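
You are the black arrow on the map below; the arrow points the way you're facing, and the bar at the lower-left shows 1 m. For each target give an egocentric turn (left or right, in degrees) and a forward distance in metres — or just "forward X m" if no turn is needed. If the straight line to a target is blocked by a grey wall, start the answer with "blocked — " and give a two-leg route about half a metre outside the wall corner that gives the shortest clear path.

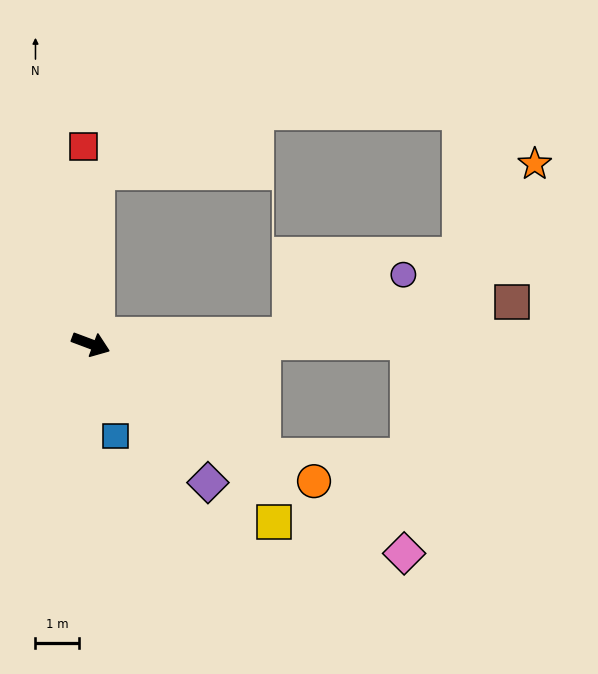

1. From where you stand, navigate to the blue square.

turn right 54°, forward 2.2 m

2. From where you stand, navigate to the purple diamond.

turn right 29°, forward 4.2 m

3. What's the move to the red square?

turn left 113°, forward 4.5 m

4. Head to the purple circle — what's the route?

blocked — turn left 23°, forward 4.6 m, then turn left 26°, forward 2.9 m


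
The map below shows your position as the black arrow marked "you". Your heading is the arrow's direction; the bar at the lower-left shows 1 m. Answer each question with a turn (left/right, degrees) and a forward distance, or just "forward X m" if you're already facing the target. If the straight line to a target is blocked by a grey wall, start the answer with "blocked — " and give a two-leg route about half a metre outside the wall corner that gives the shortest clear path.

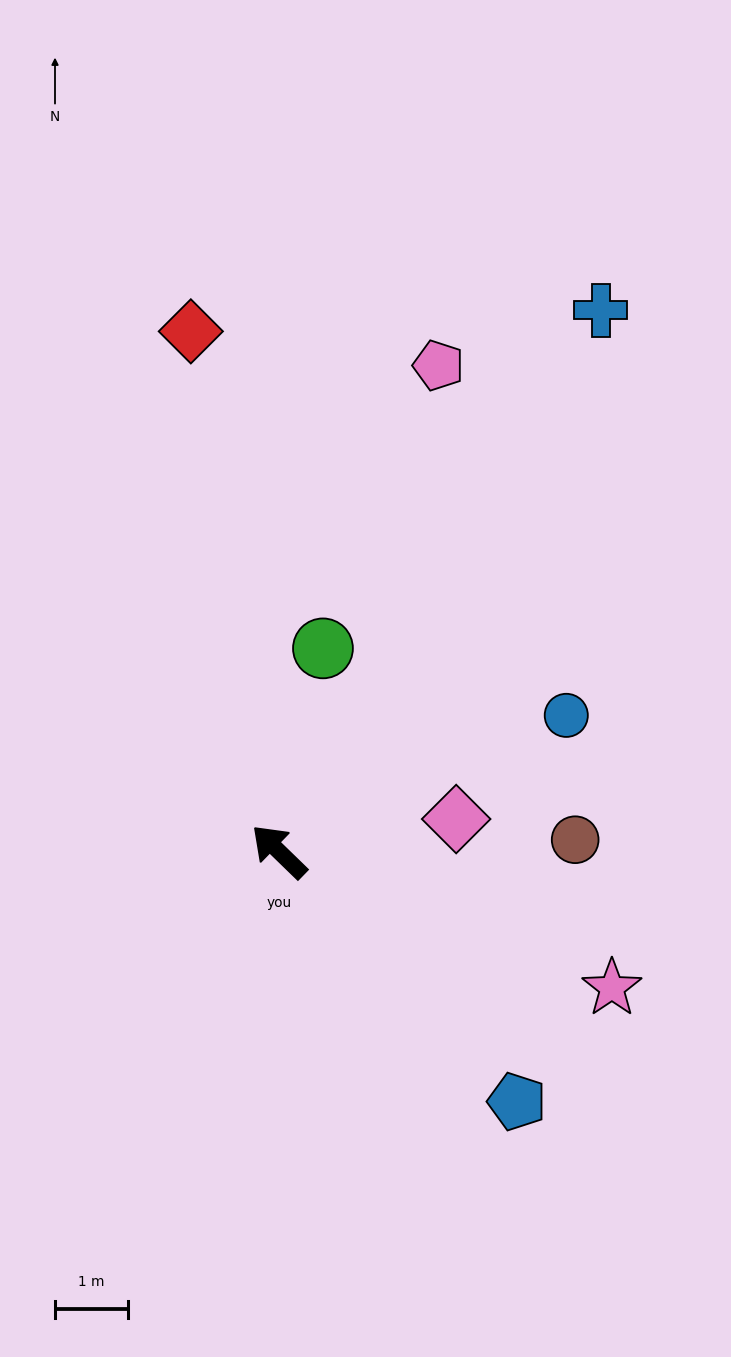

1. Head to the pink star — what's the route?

turn right 158°, forward 4.9 m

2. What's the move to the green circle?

turn right 58°, forward 2.8 m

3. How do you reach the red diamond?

turn right 36°, forward 7.2 m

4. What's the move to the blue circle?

turn right 110°, forward 4.3 m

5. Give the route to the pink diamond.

turn right 125°, forward 2.5 m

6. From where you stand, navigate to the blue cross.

turn right 77°, forward 8.6 m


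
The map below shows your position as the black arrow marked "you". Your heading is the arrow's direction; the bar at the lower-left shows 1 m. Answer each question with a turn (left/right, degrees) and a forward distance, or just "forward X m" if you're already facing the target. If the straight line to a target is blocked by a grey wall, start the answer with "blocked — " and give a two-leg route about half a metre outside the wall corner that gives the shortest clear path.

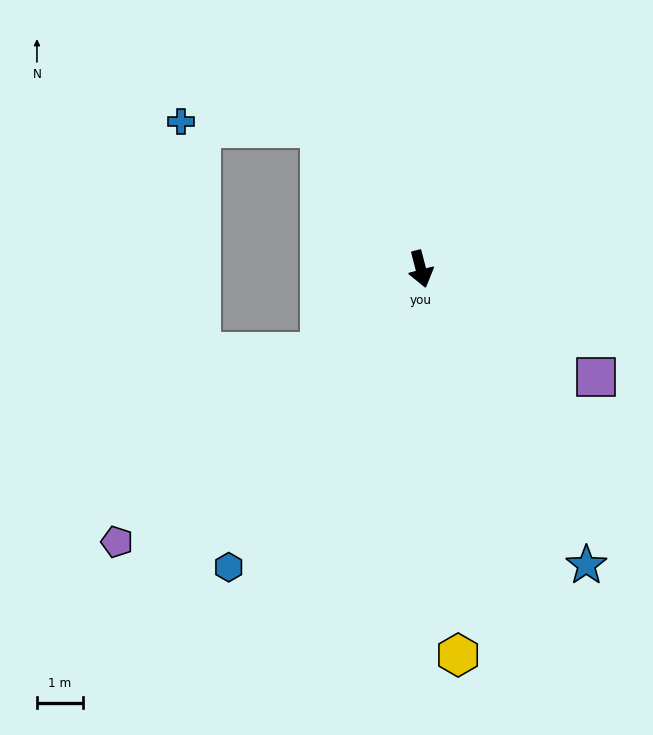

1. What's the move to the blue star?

turn left 15°, forward 7.4 m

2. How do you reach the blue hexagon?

turn right 47°, forward 7.8 m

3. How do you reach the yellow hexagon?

turn right 9°, forward 8.5 m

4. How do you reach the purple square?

turn left 44°, forward 4.5 m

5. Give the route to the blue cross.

blocked — turn right 159°, forward 3.8 m, then turn left 52°, forward 3.0 m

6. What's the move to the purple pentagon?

turn right 63°, forward 9.0 m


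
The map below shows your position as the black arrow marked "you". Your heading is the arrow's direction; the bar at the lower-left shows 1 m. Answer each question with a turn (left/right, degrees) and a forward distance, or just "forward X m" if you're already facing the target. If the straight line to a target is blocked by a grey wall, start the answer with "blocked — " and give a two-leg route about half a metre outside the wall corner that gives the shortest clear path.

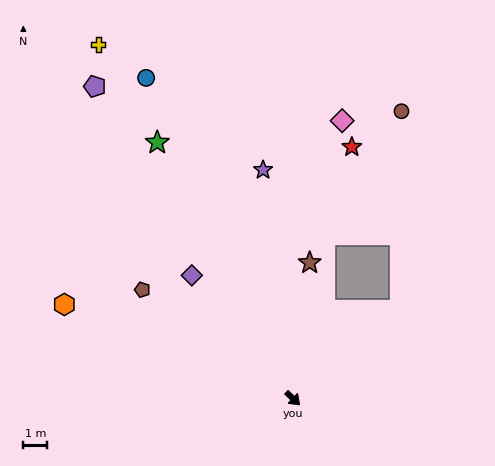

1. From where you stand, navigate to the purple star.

turn left 141°, forward 9.6 m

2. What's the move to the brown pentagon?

turn right 172°, forward 7.7 m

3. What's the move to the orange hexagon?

turn right 159°, forward 10.3 m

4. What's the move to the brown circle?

blocked — turn left 83°, forward 5.8 m, then turn left 50°, forward 8.3 m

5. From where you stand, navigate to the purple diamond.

turn left 173°, forward 6.6 m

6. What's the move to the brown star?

turn left 127°, forward 5.7 m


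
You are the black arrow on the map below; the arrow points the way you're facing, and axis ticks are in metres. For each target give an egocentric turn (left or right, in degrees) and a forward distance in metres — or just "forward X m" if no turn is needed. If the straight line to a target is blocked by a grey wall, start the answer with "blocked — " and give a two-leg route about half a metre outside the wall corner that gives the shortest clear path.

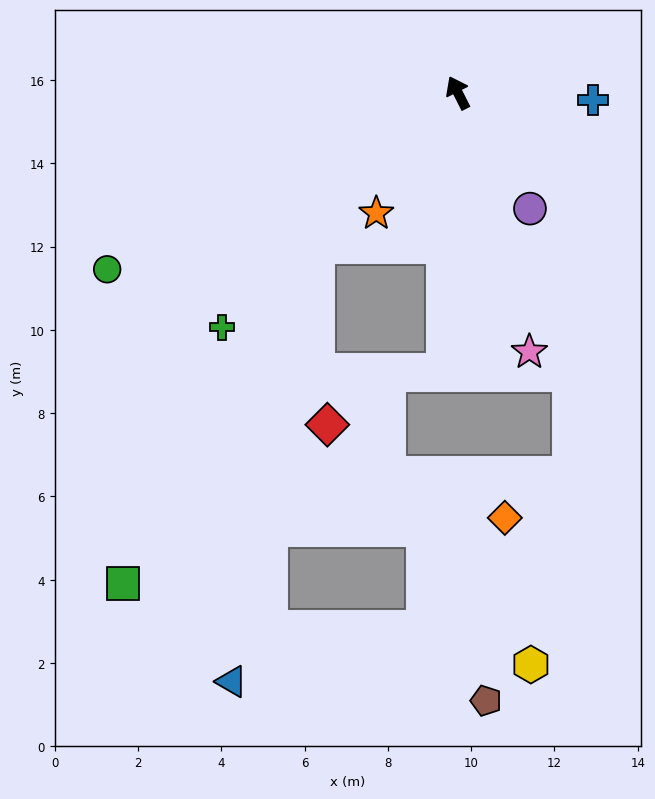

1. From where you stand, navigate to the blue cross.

turn right 120°, forward 3.2 m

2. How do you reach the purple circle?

turn right 175°, forward 3.3 m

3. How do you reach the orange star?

turn left 119°, forward 3.5 m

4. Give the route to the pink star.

turn left 169°, forward 6.5 m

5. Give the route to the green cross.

turn left 108°, forward 8.0 m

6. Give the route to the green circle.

turn left 90°, forward 9.4 m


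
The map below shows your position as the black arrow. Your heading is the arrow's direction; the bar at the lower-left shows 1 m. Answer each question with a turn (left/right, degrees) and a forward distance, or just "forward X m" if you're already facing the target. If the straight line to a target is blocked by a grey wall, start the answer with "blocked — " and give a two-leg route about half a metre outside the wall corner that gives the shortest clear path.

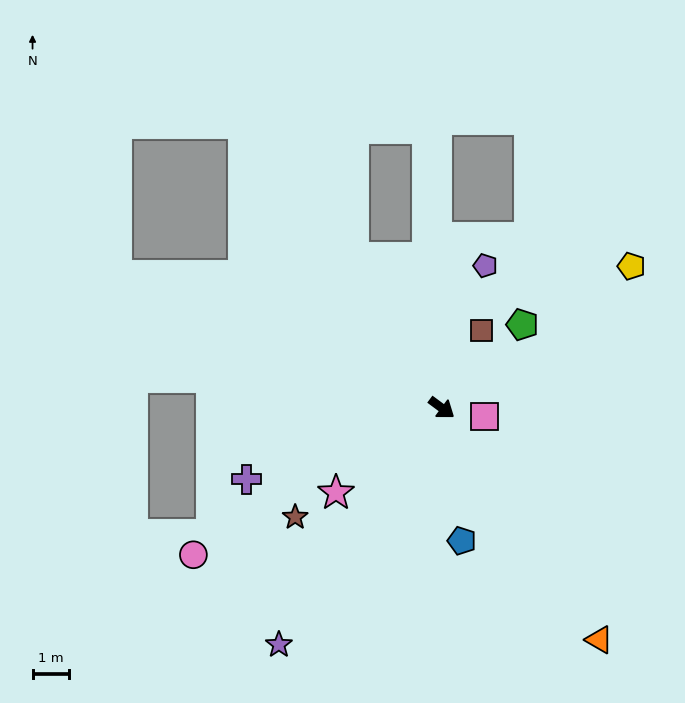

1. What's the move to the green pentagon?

turn left 82°, forward 3.2 m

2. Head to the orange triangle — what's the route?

turn right 19°, forward 7.7 m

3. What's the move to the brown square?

turn left 99°, forward 2.4 m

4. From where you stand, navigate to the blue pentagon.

turn right 45°, forward 3.7 m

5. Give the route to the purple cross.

turn right 123°, forward 5.7 m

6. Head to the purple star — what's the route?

turn right 88°, forward 7.9 m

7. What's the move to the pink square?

turn left 25°, forward 1.2 m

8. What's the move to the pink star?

turn right 105°, forward 3.7 m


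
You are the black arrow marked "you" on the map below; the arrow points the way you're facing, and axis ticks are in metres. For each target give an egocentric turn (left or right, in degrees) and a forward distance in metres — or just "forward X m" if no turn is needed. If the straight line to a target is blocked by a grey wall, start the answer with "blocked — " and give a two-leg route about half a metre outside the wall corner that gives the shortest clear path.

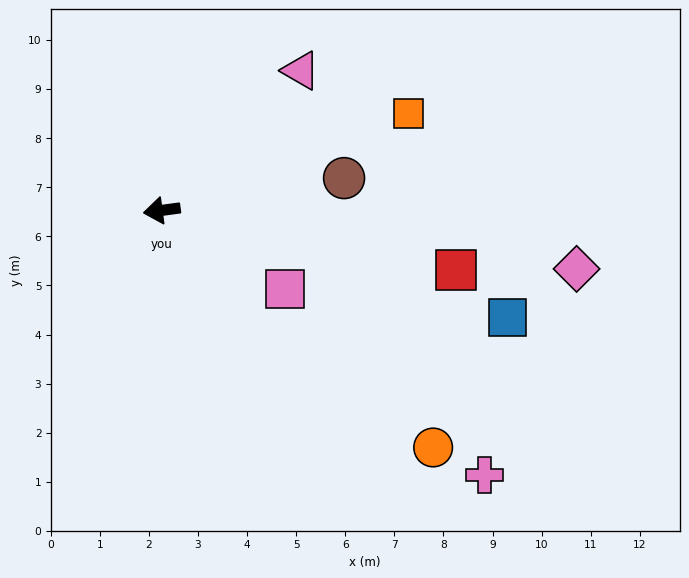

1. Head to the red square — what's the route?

turn left 161°, forward 6.1 m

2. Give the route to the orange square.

turn right 166°, forward 5.4 m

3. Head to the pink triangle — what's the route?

turn right 143°, forward 4.0 m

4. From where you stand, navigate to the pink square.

turn left 140°, forward 3.0 m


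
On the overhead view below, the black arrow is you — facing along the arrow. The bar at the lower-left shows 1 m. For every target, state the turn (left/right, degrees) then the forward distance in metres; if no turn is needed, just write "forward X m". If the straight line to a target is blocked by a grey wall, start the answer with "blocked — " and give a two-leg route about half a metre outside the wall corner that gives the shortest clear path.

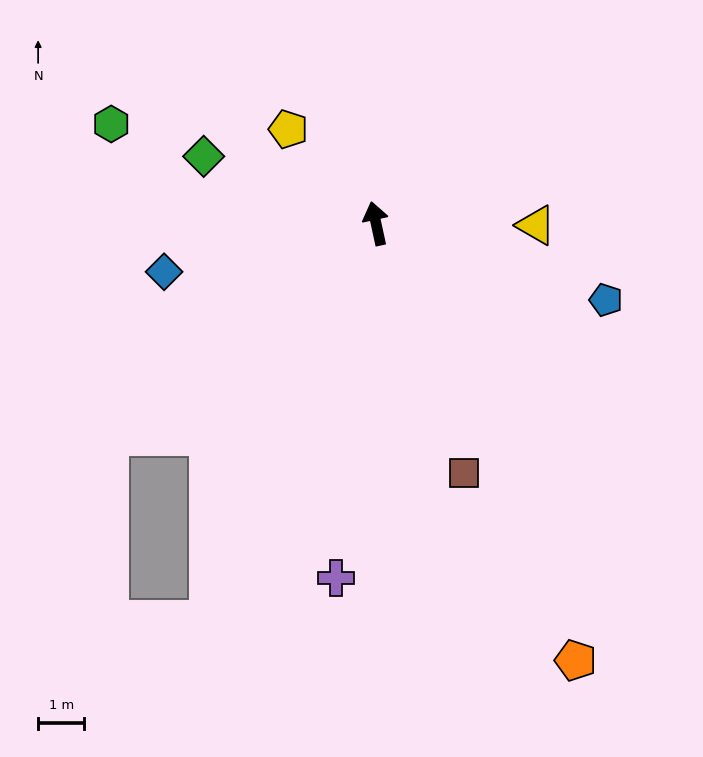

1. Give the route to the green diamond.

turn left 56°, forward 4.0 m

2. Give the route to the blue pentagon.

turn right 121°, forward 5.2 m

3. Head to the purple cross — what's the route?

turn left 161°, forward 7.7 m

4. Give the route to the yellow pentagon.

turn left 31°, forward 2.8 m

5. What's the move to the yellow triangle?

turn right 103°, forward 3.5 m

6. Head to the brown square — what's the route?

turn right 173°, forward 5.7 m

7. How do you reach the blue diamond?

turn left 91°, forward 4.7 m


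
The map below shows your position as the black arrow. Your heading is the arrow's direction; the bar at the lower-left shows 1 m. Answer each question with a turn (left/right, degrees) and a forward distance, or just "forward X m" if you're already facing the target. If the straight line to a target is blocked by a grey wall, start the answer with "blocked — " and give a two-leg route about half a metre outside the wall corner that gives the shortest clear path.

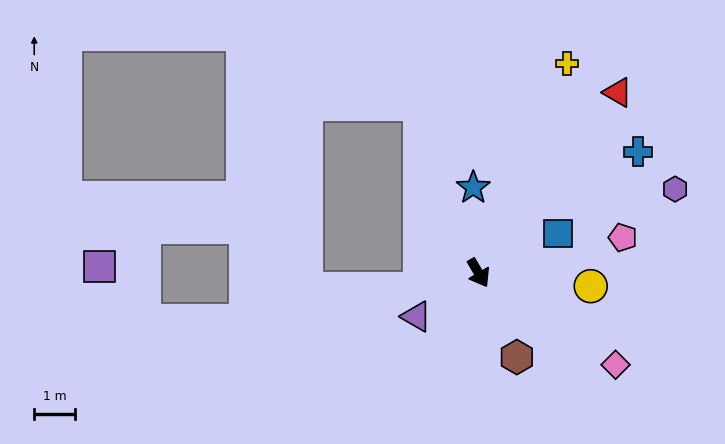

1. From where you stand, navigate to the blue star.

turn left 153°, forward 2.1 m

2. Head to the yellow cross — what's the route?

turn left 127°, forward 5.6 m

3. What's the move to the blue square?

turn left 86°, forward 2.2 m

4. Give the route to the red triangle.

turn left 112°, forward 5.6 m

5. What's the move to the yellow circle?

turn left 53°, forward 2.8 m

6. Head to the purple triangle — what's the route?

turn right 86°, forward 1.9 m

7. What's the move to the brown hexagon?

turn right 6°, forward 2.3 m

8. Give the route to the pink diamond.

turn left 26°, forward 4.1 m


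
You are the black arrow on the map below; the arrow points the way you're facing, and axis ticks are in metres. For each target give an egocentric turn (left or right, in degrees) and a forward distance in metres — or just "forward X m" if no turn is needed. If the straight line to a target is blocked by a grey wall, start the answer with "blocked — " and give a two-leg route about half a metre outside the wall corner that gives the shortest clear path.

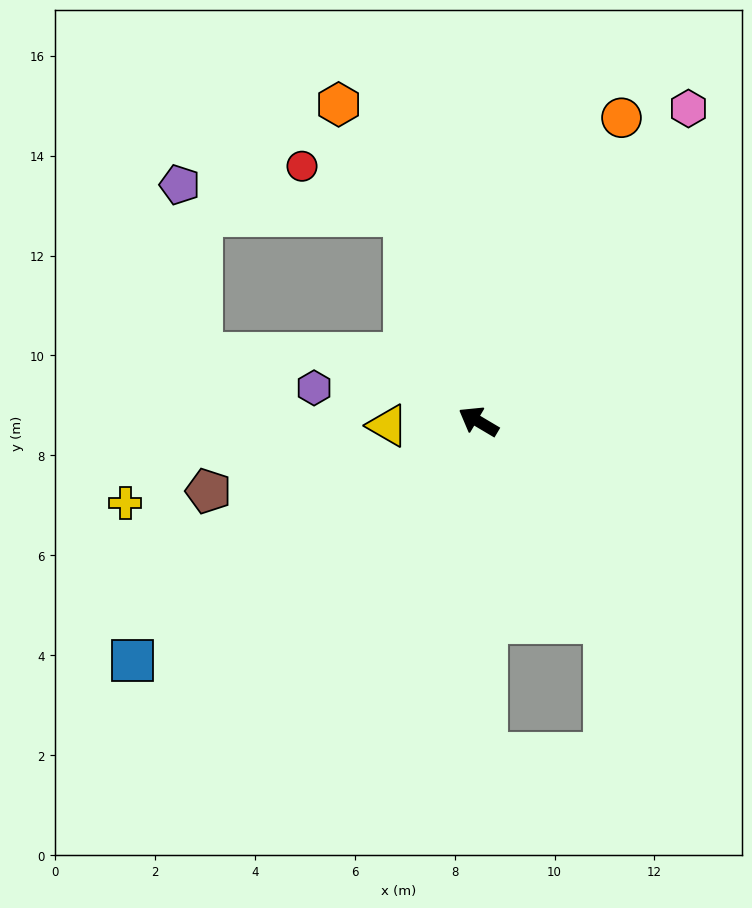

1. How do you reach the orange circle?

turn right 85°, forward 6.7 m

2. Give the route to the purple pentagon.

blocked — turn right 40°, forward 4.4 m, then turn left 63°, forward 4.5 m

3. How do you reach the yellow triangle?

turn left 33°, forward 1.8 m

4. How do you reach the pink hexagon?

turn right 93°, forward 7.5 m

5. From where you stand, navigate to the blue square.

turn left 65°, forward 8.4 m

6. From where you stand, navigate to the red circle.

blocked — turn right 40°, forward 4.4 m, then turn left 45°, forward 2.3 m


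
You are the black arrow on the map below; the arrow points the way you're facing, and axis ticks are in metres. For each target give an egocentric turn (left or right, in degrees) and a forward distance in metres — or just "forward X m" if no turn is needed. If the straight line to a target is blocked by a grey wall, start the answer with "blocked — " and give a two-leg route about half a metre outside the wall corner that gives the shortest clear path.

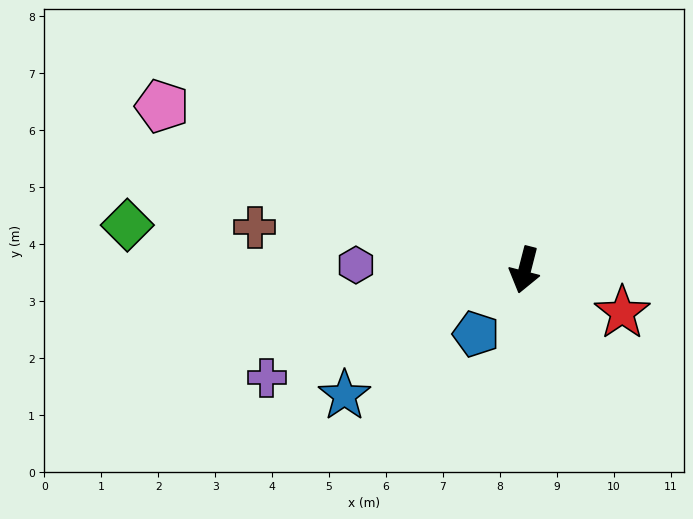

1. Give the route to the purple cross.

turn right 53°, forward 4.9 m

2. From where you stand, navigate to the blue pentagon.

turn right 23°, forward 1.4 m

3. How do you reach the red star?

turn left 81°, forward 1.9 m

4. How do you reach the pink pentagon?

turn right 100°, forward 7.0 m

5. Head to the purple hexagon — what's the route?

turn right 77°, forward 3.0 m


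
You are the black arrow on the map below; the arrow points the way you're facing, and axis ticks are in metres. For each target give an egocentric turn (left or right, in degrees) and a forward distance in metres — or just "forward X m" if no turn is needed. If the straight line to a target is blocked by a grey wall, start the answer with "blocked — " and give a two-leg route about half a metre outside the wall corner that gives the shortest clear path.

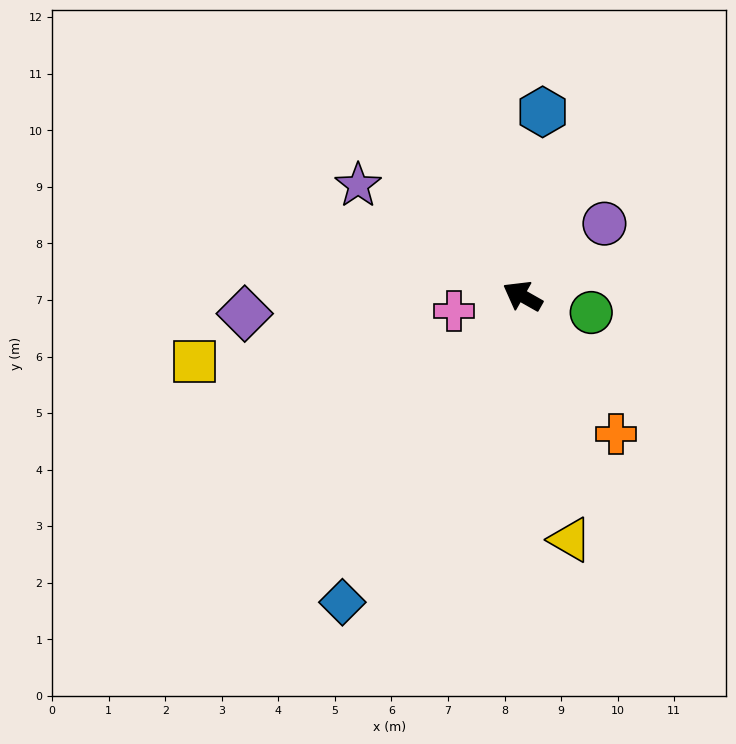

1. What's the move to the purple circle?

turn right 109°, forward 1.9 m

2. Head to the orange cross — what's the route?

turn left 154°, forward 2.9 m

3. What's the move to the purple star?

turn right 4°, forward 3.5 m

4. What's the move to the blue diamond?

turn left 89°, forward 6.3 m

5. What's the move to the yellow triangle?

turn left 131°, forward 4.4 m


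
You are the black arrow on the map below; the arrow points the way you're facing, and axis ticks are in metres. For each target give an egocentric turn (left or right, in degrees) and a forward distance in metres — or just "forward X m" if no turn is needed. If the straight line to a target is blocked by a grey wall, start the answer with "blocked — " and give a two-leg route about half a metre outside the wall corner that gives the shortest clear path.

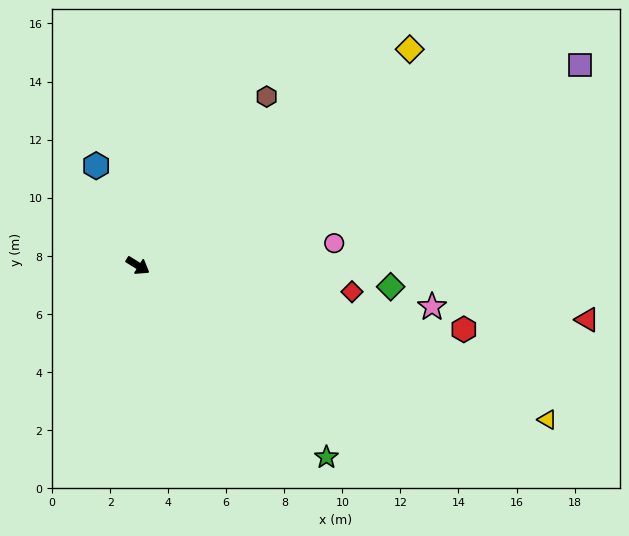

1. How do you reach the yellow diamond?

turn left 70°, forward 12.0 m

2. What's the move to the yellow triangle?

turn left 11°, forward 15.1 m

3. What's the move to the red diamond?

turn left 25°, forward 7.4 m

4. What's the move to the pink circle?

turn left 38°, forward 6.8 m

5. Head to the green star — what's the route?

turn right 14°, forward 9.3 m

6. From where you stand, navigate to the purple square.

turn left 56°, forward 16.7 m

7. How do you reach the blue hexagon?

turn left 144°, forward 3.7 m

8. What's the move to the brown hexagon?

turn left 84°, forward 7.3 m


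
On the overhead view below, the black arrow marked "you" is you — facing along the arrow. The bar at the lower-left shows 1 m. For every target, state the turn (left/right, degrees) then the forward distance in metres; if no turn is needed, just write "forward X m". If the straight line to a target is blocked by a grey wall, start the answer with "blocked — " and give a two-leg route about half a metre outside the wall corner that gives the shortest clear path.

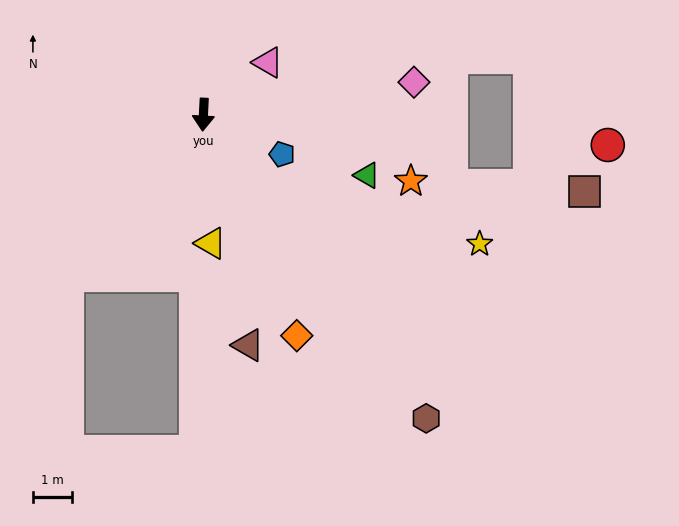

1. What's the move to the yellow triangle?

turn left 6°, forward 3.3 m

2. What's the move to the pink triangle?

turn left 132°, forward 2.1 m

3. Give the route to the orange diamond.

turn left 26°, forward 6.1 m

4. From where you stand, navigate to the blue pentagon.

turn left 66°, forward 2.2 m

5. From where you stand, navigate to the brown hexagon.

turn left 39°, forward 9.6 m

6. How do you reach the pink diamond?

turn left 102°, forward 5.4 m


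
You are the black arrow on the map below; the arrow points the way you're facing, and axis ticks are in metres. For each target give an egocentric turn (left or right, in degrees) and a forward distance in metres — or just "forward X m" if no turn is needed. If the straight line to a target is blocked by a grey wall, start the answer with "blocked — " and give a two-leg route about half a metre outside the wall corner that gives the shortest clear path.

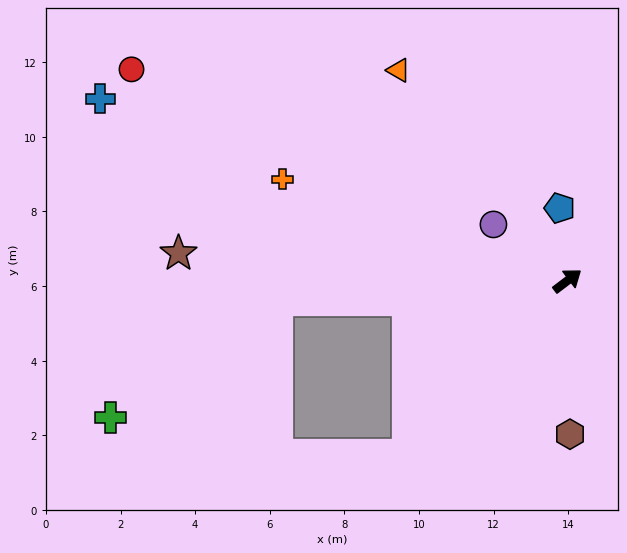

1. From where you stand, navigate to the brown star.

turn left 139°, forward 10.4 m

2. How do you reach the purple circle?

turn left 106°, forward 2.5 m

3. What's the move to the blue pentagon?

turn left 59°, forward 2.0 m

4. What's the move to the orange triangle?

turn left 92°, forward 7.2 m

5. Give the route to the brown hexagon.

turn right 126°, forward 4.1 m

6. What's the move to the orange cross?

turn left 123°, forward 8.1 m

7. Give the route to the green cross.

blocked — turn left 147°, forward 7.8 m, then turn left 31°, forward 5.5 m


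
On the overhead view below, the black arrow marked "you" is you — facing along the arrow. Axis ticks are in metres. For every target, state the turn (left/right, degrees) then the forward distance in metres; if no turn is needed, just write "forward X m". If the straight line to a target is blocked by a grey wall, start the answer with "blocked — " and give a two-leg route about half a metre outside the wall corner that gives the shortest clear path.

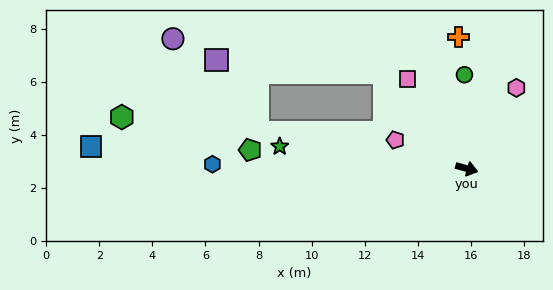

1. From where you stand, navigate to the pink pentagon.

turn left 174°, forward 2.9 m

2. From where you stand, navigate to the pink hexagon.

turn left 74°, forward 3.6 m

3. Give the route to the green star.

turn right 171°, forward 7.1 m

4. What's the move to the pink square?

turn left 139°, forward 4.1 m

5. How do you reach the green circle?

turn left 107°, forward 3.5 m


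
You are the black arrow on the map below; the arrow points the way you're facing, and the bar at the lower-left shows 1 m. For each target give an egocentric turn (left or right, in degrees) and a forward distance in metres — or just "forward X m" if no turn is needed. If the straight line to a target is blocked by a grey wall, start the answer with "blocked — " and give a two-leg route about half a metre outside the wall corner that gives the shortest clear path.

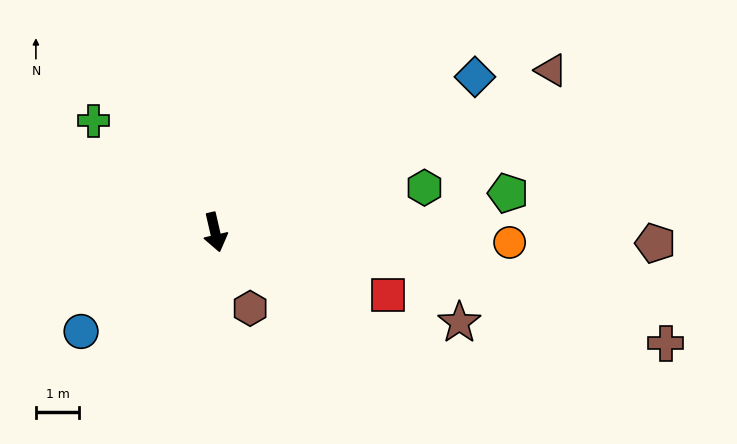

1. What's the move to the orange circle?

turn left 75°, forward 6.8 m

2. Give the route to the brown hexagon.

turn left 12°, forward 1.9 m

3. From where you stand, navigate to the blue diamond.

turn left 108°, forward 7.0 m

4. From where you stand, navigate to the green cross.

turn right 145°, forward 3.8 m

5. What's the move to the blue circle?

turn right 66°, forward 3.9 m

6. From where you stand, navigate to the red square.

turn left 57°, forward 4.3 m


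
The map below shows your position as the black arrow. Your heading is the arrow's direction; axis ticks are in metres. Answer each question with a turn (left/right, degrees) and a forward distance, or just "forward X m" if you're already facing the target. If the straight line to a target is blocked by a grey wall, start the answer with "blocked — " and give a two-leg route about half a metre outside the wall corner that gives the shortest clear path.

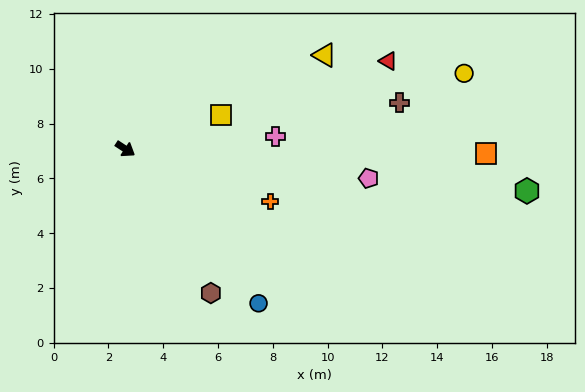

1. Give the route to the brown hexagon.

turn right 26°, forward 6.1 m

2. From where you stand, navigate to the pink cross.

turn left 38°, forward 5.5 m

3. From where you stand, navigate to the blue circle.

turn right 16°, forward 7.4 m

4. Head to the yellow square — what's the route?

turn left 53°, forward 3.7 m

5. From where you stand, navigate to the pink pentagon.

turn left 26°, forward 8.9 m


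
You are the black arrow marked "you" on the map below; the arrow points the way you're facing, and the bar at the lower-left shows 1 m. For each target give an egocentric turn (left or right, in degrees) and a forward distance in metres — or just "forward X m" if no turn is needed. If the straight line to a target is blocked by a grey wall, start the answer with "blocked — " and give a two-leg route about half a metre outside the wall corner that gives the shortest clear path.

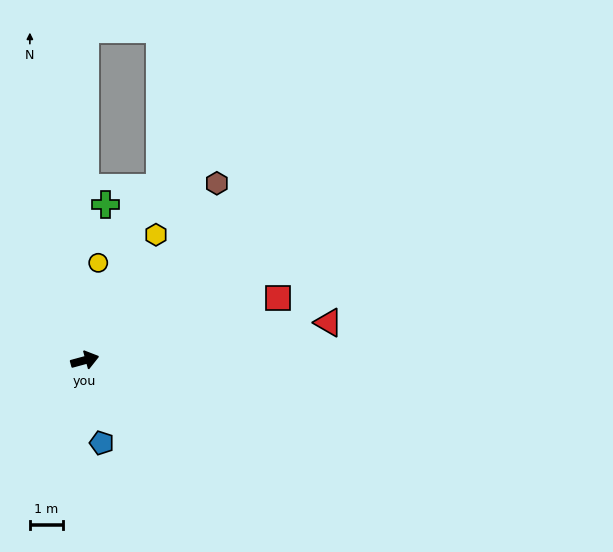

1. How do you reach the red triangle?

turn right 6°, forward 7.5 m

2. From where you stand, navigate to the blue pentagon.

turn right 94°, forward 2.6 m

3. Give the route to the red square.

turn left 3°, forward 6.2 m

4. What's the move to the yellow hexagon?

turn left 45°, forward 4.4 m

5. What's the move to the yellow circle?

turn left 67°, forward 3.0 m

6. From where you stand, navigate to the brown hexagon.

turn left 38°, forward 6.7 m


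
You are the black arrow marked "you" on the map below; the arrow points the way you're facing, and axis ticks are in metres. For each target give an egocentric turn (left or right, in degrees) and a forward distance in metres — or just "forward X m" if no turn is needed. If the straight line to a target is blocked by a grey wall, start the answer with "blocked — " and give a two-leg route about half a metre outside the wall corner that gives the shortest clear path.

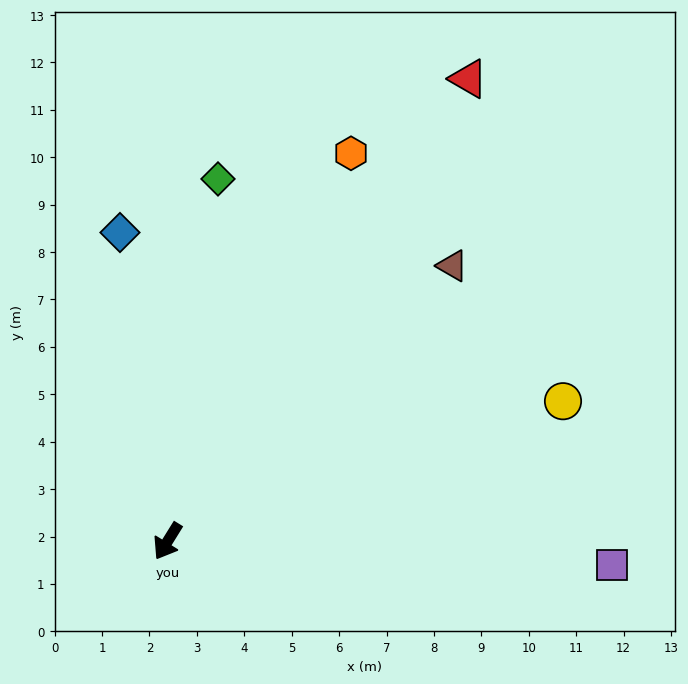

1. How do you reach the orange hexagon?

turn right 174°, forward 9.1 m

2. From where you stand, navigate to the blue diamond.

turn right 139°, forward 6.6 m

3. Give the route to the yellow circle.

turn left 141°, forward 8.8 m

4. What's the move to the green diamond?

turn right 156°, forward 7.7 m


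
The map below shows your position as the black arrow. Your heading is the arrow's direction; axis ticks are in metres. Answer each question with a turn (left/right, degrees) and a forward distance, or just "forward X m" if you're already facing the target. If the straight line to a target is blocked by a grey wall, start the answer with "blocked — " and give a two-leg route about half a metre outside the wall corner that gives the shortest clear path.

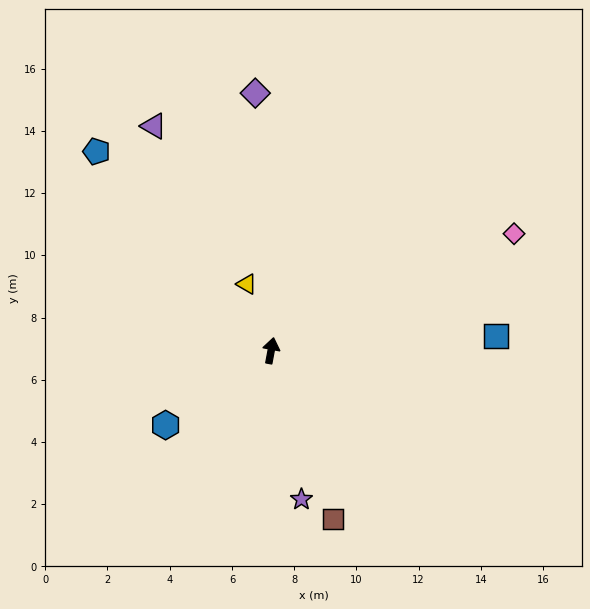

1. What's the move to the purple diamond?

turn left 14°, forward 8.3 m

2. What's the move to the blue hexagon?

turn left 136°, forward 4.2 m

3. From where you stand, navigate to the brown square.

turn right 149°, forward 5.8 m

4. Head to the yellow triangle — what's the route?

turn left 31°, forward 2.3 m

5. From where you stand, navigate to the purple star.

turn right 158°, forward 4.9 m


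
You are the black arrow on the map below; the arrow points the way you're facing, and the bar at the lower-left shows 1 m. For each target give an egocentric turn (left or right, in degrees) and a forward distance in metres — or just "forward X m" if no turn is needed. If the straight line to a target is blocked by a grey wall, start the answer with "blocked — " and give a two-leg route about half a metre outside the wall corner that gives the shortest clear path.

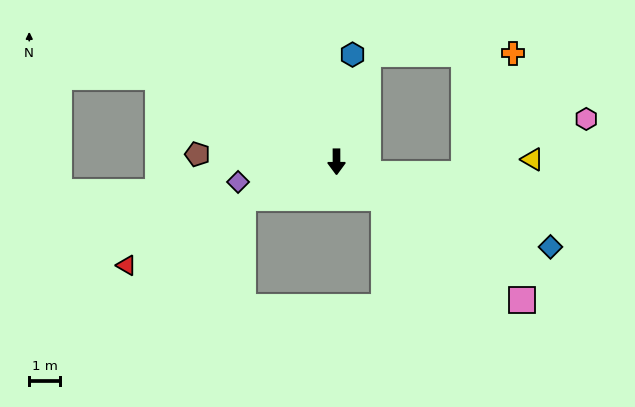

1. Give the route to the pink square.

turn left 53°, forward 7.5 m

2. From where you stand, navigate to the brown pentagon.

turn right 93°, forward 4.5 m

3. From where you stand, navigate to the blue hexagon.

turn left 171°, forward 3.5 m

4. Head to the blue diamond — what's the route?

turn left 68°, forward 7.5 m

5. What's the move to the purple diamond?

turn right 79°, forward 3.3 m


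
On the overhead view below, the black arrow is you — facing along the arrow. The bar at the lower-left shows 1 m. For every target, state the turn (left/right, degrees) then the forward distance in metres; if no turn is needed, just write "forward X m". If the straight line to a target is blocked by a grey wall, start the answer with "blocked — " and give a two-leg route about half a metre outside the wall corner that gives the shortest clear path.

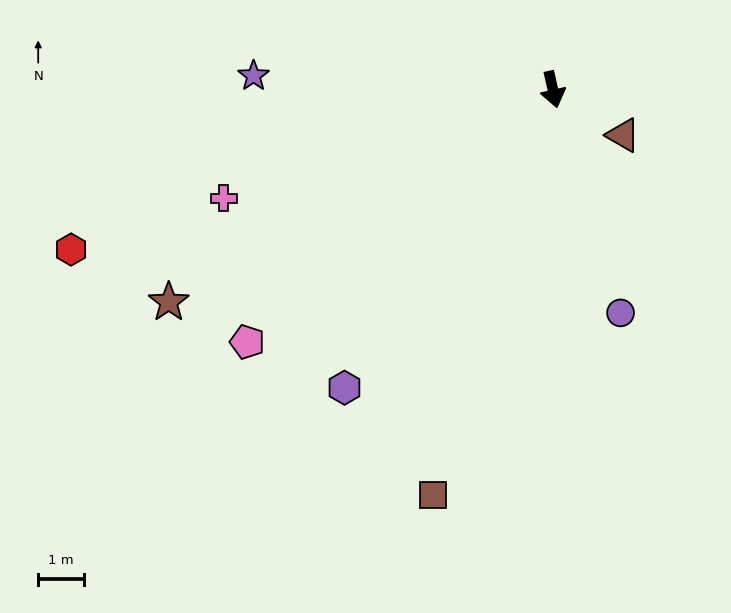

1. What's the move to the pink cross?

turn right 84°, forward 7.5 m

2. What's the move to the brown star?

turn right 74°, forward 9.6 m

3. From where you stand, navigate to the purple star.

turn right 105°, forward 6.5 m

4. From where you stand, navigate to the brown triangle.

turn left 44°, forward 1.8 m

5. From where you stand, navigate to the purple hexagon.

turn right 48°, forward 7.9 m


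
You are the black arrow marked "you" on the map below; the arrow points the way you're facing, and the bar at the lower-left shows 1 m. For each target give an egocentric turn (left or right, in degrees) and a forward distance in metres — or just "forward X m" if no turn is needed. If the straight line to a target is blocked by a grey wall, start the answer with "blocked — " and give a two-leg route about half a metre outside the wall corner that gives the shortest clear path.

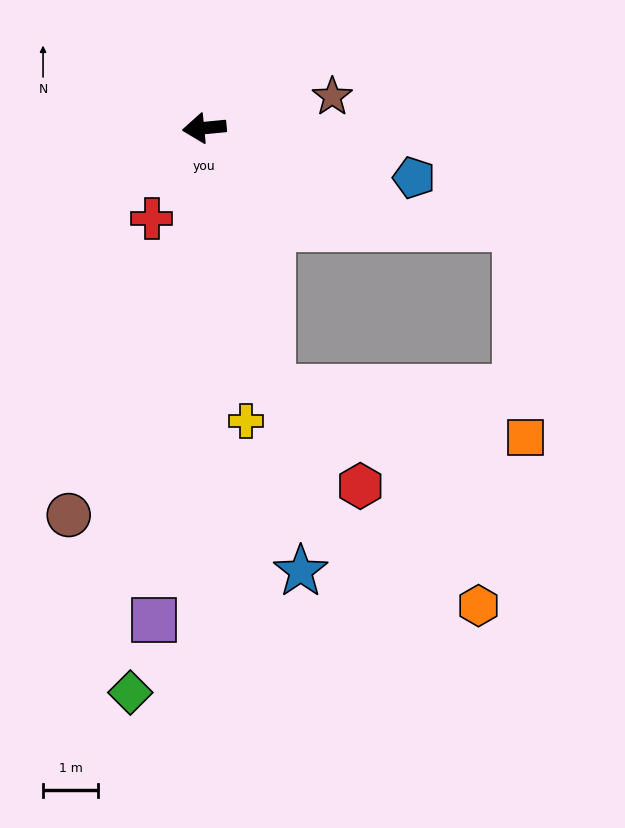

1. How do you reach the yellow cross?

turn left 93°, forward 5.4 m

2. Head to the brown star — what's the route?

turn right 172°, forward 2.4 m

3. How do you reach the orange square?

blocked — turn left 99°, forward 4.9 m, then turn left 64°, forward 4.7 m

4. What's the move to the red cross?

turn left 54°, forward 1.9 m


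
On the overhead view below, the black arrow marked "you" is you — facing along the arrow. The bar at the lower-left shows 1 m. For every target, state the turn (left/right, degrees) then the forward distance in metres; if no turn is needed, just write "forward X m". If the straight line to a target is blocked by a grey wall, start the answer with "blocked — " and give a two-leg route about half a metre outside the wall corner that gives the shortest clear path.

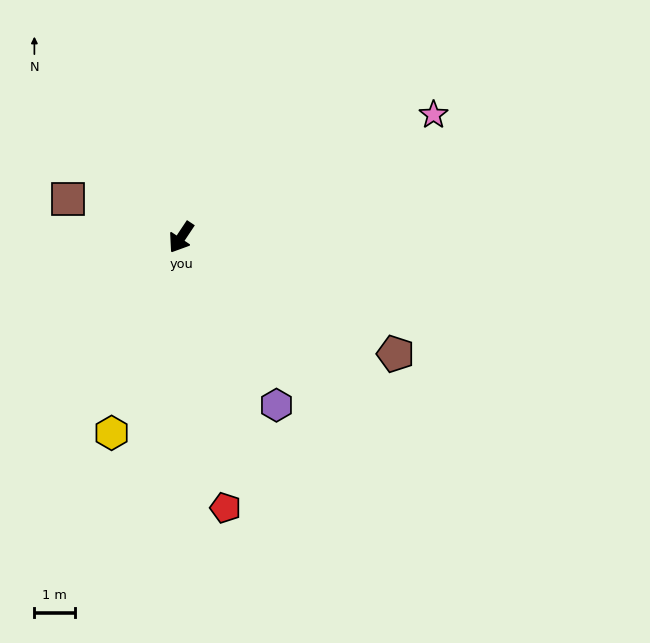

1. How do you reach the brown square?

turn right 75°, forward 3.0 m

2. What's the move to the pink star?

turn left 150°, forward 7.0 m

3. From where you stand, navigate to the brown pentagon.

turn left 95°, forward 6.1 m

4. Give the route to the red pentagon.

turn left 43°, forward 6.8 m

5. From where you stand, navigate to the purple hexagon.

turn left 63°, forward 4.8 m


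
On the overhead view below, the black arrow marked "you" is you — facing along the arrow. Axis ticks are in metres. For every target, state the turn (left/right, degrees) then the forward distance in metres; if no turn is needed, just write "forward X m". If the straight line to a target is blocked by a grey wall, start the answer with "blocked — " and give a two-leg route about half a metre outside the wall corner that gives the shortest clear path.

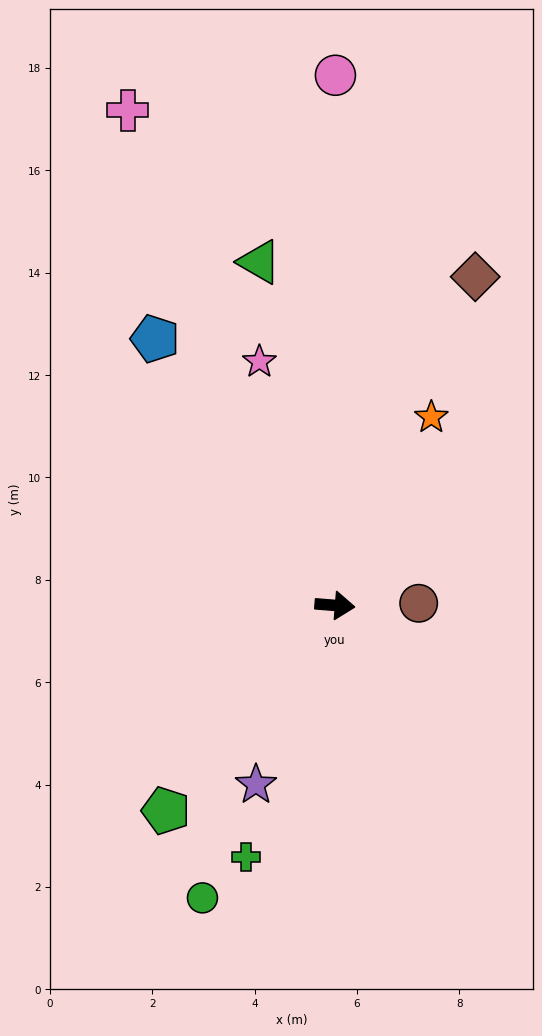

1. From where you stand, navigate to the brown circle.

turn left 6°, forward 1.6 m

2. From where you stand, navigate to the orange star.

turn left 67°, forward 4.1 m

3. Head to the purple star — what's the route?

turn right 109°, forward 3.8 m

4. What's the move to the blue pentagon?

turn left 129°, forward 6.3 m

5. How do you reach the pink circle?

turn left 95°, forward 10.4 m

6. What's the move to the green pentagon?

turn right 125°, forward 5.2 m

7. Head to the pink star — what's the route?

turn left 112°, forward 5.0 m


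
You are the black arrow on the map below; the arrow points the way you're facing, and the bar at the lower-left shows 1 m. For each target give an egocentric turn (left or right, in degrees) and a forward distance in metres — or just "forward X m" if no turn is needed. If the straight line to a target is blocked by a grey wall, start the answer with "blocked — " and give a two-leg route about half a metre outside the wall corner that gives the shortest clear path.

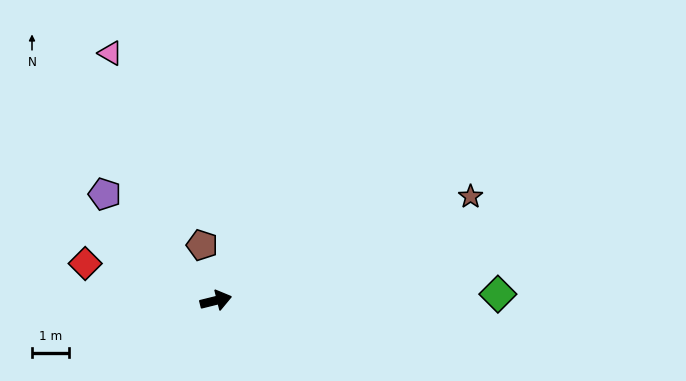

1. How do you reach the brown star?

turn left 8°, forward 7.4 m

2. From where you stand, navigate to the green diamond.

turn right 13°, forward 7.5 m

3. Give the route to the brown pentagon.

turn left 90°, forward 1.5 m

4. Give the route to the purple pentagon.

turn left 122°, forward 4.1 m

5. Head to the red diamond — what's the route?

turn left 150°, forward 3.6 m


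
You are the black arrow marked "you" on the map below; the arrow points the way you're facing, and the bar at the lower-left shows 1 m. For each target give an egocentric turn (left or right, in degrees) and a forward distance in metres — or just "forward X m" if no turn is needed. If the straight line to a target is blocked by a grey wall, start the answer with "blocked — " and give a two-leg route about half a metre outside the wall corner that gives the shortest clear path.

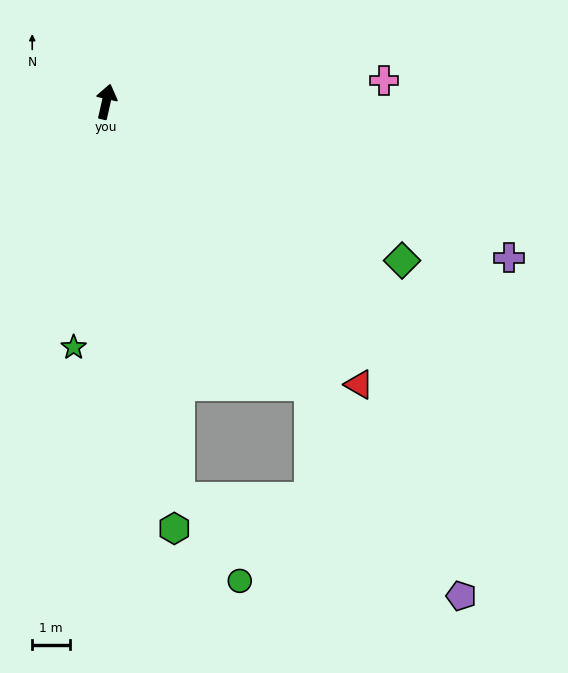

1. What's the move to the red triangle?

turn right 125°, forward 10.1 m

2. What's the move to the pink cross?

turn right 73°, forward 7.4 m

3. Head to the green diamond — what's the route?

turn right 105°, forward 9.0 m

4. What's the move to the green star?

turn right 175°, forward 6.6 m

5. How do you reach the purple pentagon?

turn right 132°, forward 16.3 m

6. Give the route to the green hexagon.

turn right 158°, forward 11.5 m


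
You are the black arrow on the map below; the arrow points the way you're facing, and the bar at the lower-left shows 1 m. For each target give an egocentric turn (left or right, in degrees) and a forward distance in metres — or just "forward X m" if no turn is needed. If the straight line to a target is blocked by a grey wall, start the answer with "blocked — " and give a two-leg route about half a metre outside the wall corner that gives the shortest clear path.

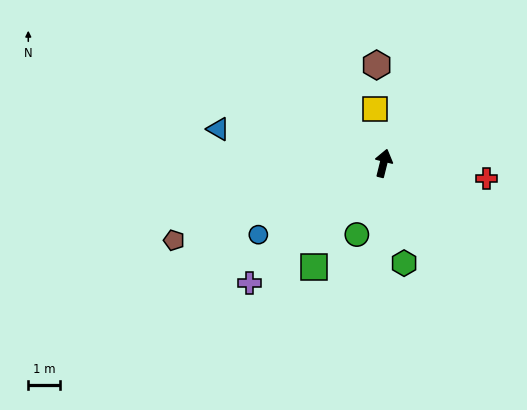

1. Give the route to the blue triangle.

turn left 92°, forward 5.3 m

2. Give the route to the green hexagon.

turn right 154°, forward 3.2 m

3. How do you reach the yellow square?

turn left 23°, forward 1.7 m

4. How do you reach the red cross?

turn right 85°, forward 3.3 m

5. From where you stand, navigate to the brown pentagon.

turn left 124°, forward 7.1 m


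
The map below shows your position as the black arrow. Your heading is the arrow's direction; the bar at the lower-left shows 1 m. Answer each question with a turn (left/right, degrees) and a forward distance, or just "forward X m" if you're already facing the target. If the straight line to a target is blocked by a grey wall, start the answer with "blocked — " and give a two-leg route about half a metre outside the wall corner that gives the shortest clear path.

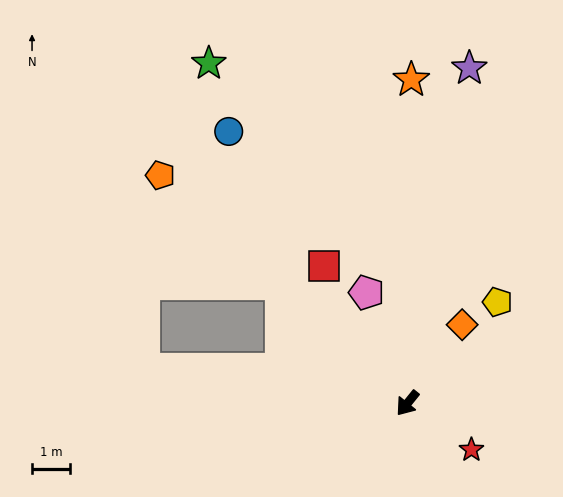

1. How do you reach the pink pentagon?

turn right 121°, forward 3.1 m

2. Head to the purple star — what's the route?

turn right 152°, forward 9.0 m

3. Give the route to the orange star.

turn right 142°, forward 8.5 m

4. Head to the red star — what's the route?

turn left 93°, forward 2.1 m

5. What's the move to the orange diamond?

turn right 176°, forward 2.5 m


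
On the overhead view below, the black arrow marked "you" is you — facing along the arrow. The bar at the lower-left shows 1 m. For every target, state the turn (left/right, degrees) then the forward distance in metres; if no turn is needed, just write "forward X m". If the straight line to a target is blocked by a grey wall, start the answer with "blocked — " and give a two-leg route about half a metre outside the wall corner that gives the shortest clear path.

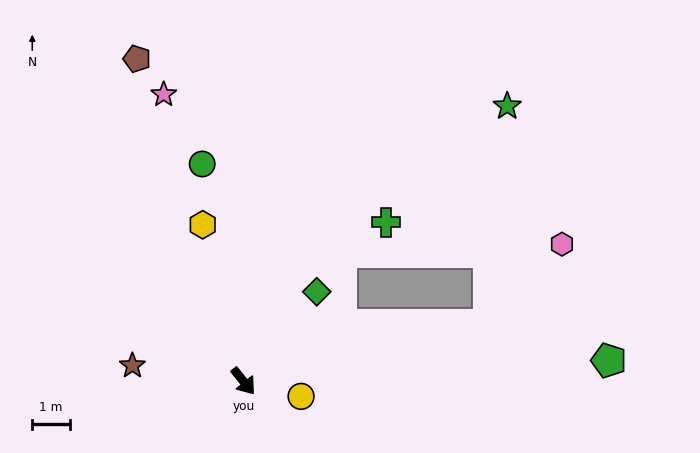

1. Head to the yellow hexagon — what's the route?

turn left 156°, forward 4.3 m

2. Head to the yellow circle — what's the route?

turn left 37°, forward 1.6 m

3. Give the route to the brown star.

turn right 137°, forward 3.0 m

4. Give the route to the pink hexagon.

blocked — turn left 64°, forward 6.7 m, then turn left 35°, forward 2.9 m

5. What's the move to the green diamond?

turn left 102°, forward 3.1 m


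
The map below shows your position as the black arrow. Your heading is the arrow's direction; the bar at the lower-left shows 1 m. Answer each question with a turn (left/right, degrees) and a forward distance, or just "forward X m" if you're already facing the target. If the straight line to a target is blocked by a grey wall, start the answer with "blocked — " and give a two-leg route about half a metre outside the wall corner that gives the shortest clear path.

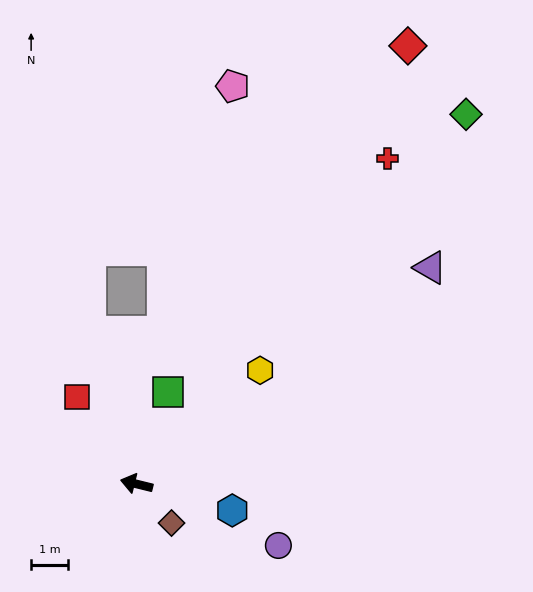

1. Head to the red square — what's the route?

turn right 42°, forward 2.9 m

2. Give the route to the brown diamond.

turn left 146°, forward 1.4 m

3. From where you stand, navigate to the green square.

turn right 95°, forward 2.6 m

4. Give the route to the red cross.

turn right 114°, forward 11.2 m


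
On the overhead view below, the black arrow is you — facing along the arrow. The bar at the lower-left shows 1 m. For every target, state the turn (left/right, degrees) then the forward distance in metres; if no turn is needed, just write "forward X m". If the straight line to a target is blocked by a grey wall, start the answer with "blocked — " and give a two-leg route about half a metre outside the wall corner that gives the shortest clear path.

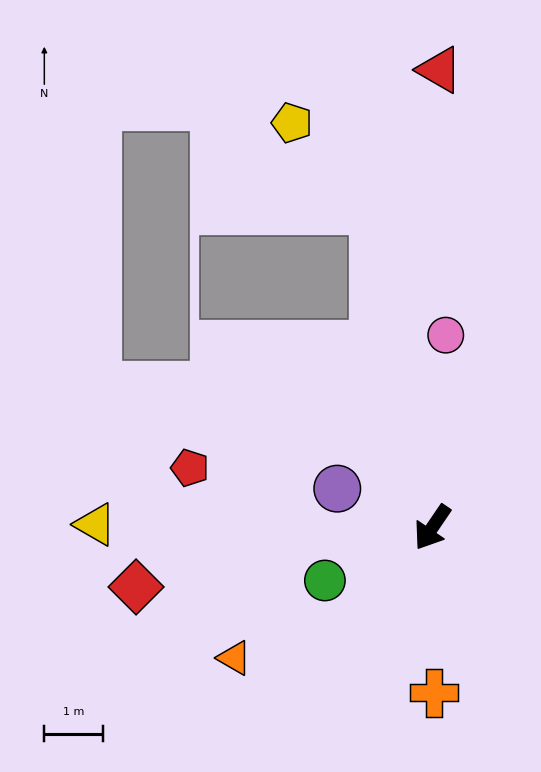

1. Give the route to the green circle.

turn right 30°, forward 2.0 m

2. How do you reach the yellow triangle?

turn right 56°, forward 5.7 m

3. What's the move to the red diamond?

turn right 44°, forward 5.1 m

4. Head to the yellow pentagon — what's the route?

blocked — turn right 136°, forward 5.5 m, then turn left 34°, forward 2.0 m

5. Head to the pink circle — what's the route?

turn right 150°, forward 3.3 m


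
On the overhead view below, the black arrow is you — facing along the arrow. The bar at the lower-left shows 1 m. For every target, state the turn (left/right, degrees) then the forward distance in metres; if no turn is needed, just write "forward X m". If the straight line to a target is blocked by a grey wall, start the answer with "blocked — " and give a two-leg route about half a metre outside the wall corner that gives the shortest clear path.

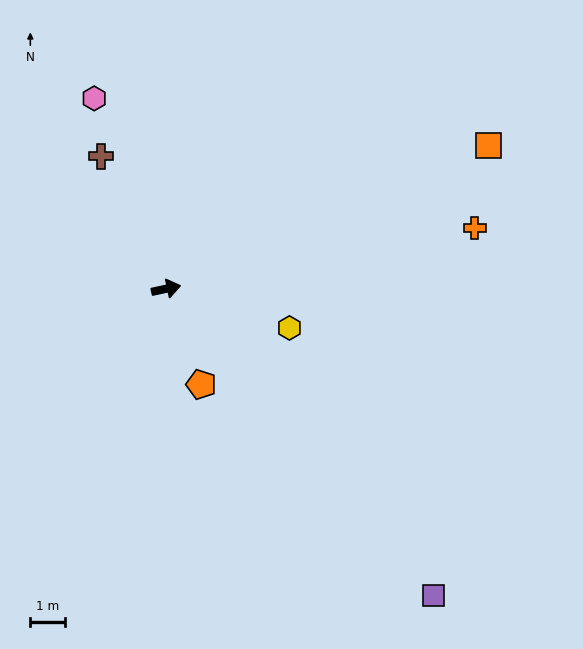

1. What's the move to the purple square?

turn right 61°, forward 11.8 m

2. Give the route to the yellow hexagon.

turn right 30°, forward 3.8 m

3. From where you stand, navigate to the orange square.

turn left 12°, forward 10.2 m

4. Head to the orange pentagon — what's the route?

turn right 82°, forward 3.0 m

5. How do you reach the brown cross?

turn left 104°, forward 4.3 m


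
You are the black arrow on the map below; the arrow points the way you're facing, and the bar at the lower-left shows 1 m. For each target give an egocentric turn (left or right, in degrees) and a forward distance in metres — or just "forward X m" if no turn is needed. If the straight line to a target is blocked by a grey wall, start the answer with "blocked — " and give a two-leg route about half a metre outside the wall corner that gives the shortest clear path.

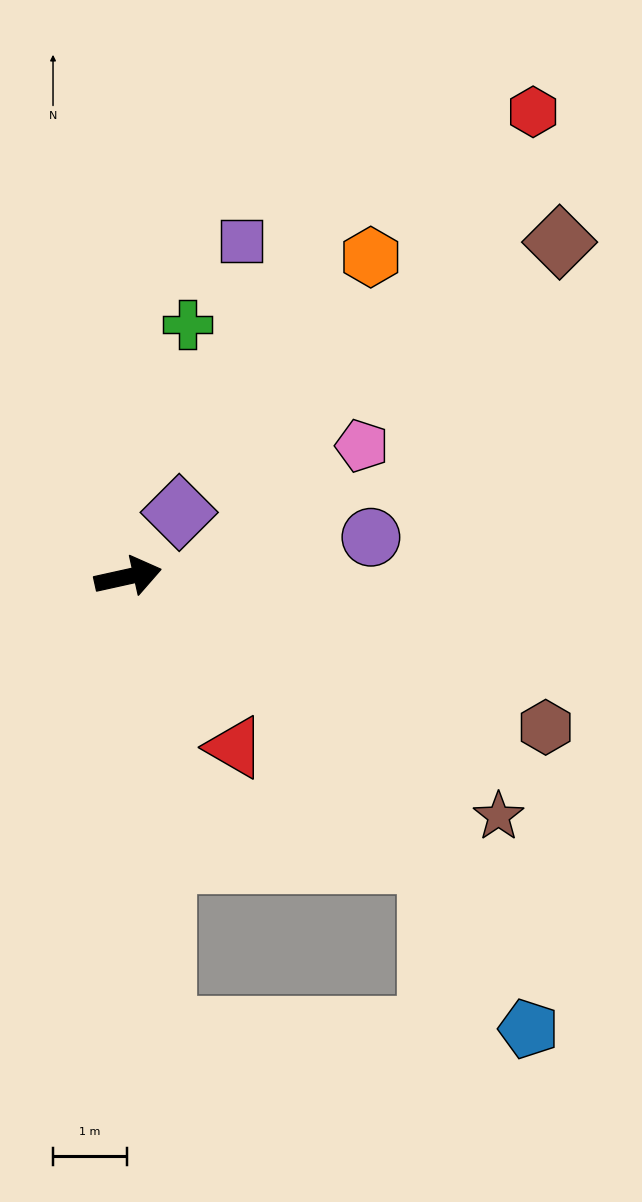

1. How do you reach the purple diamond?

turn left 39°, forward 1.1 m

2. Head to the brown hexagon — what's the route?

turn right 32°, forward 6.0 m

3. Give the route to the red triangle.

turn right 70°, forward 2.7 m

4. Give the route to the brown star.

turn right 45°, forward 6.0 m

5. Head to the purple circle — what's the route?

turn right 3°, forward 3.3 m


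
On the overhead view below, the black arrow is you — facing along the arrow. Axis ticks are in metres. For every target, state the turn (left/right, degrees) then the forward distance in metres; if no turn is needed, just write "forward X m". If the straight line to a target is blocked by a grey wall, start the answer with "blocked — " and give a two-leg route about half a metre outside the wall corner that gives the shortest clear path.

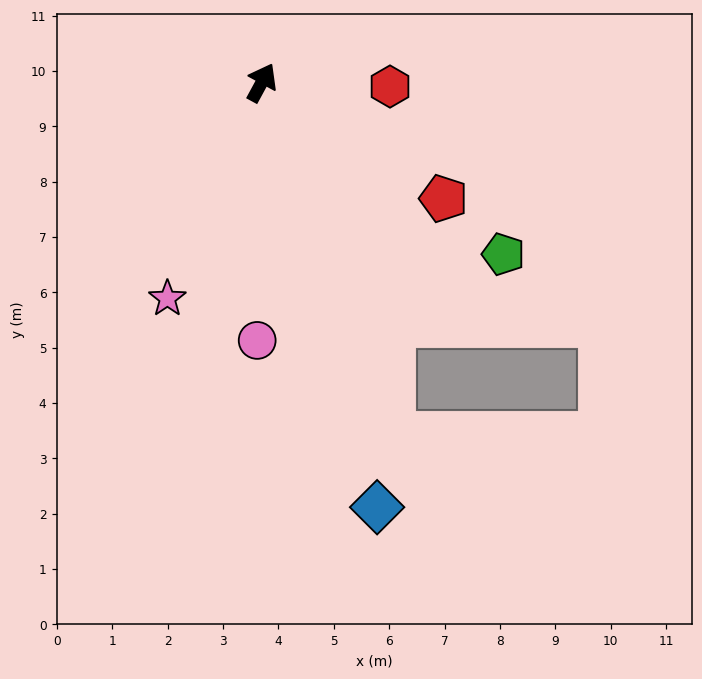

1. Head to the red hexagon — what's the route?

turn right 63°, forward 2.3 m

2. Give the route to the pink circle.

turn right 153°, forward 4.7 m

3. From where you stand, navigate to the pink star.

turn right 175°, forward 4.3 m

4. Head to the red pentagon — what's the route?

turn right 94°, forward 3.9 m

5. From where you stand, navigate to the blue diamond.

turn right 136°, forward 7.9 m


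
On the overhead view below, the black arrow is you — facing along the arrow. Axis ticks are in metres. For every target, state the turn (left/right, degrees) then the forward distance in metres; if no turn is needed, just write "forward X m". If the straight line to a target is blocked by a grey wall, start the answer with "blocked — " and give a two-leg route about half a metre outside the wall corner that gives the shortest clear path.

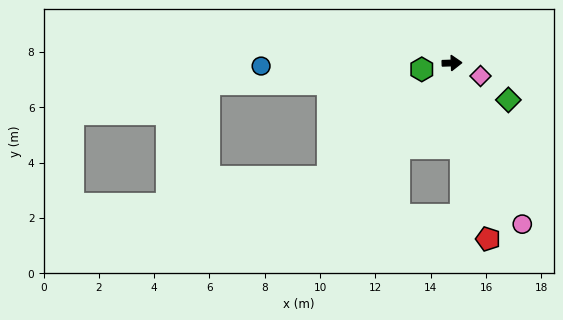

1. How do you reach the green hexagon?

turn right 170°, forward 1.1 m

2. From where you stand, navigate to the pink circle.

turn right 68°, forward 6.4 m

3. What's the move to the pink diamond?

turn right 26°, forward 1.1 m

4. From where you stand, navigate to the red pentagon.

turn right 80°, forward 6.5 m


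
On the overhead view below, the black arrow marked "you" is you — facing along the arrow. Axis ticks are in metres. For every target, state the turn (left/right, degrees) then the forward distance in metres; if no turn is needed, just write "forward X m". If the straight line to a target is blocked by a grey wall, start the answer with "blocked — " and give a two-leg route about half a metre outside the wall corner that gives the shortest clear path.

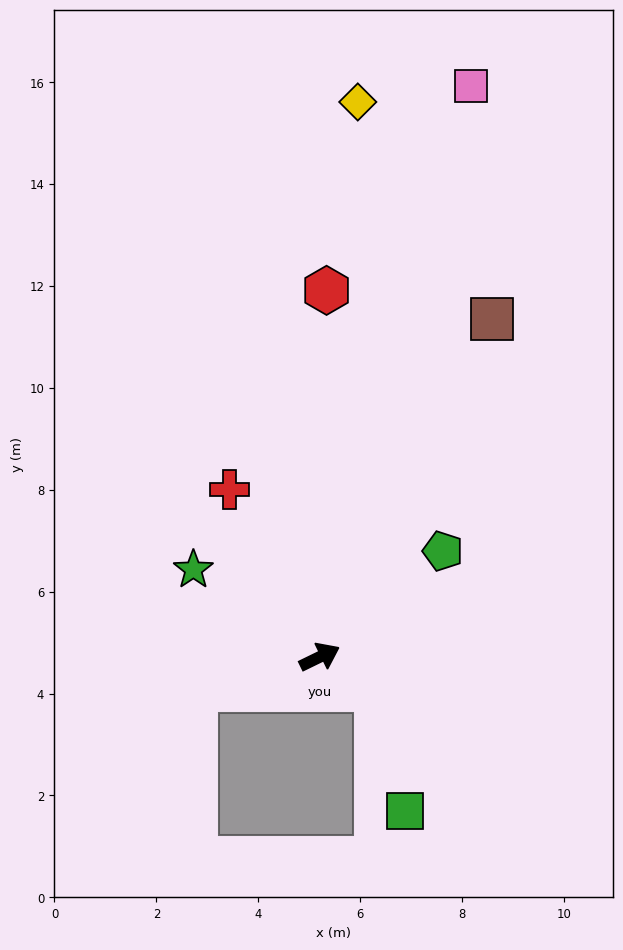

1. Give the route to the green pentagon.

turn left 15°, forward 3.2 m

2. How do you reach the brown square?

turn left 37°, forward 7.4 m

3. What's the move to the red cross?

turn left 92°, forward 3.7 m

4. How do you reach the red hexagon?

turn left 63°, forward 7.2 m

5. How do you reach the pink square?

turn left 49°, forward 11.6 m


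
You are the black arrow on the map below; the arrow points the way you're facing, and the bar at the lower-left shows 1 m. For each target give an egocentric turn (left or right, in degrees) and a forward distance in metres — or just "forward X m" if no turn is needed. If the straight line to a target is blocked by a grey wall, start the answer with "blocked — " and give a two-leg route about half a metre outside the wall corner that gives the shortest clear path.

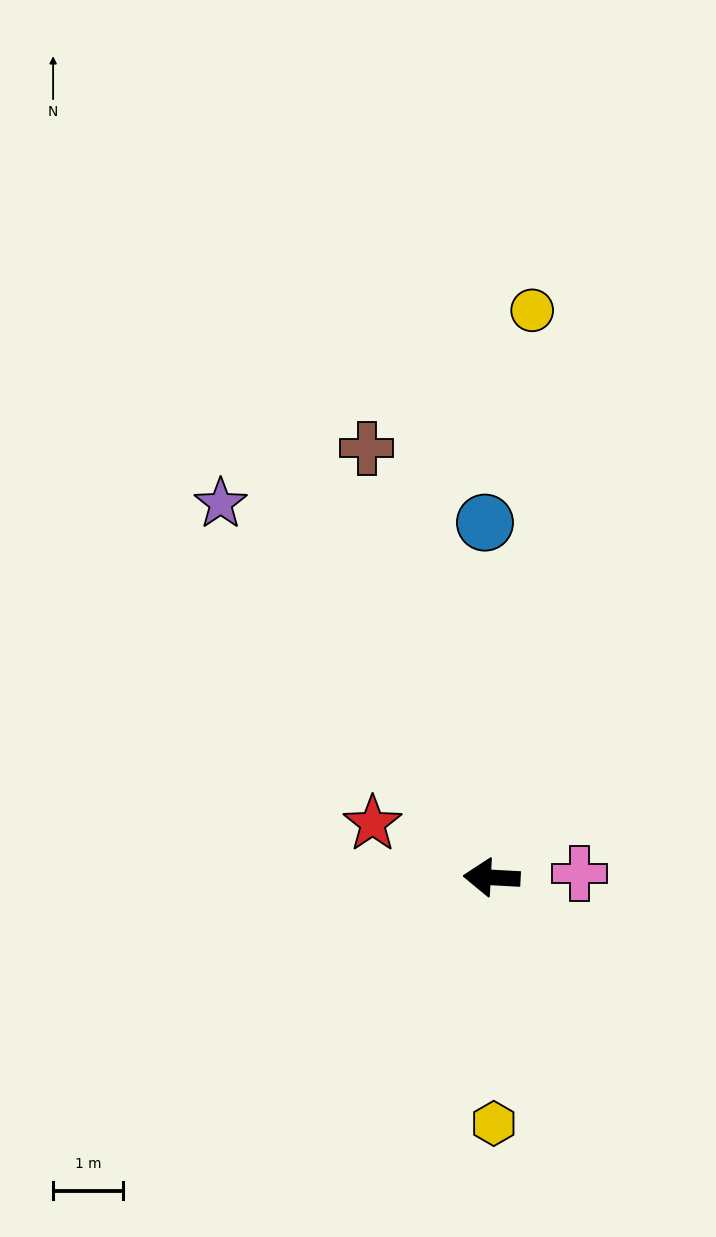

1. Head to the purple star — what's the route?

turn right 51°, forward 6.6 m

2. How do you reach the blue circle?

turn right 86°, forward 5.1 m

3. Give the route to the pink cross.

turn right 174°, forward 1.3 m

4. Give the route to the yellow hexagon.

turn left 94°, forward 3.5 m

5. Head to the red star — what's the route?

turn right 21°, forward 1.9 m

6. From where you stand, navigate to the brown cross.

turn right 71°, forward 6.4 m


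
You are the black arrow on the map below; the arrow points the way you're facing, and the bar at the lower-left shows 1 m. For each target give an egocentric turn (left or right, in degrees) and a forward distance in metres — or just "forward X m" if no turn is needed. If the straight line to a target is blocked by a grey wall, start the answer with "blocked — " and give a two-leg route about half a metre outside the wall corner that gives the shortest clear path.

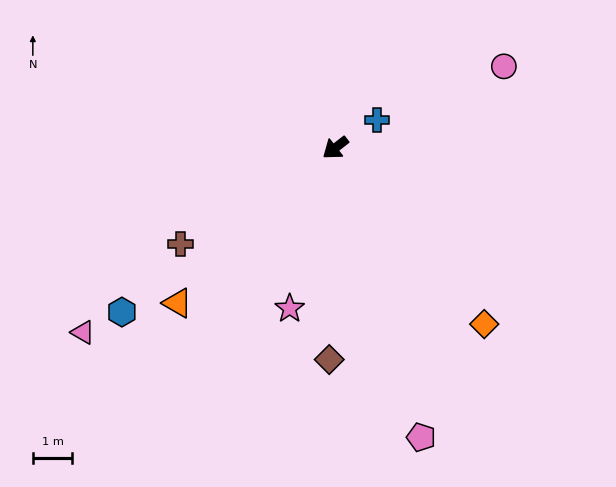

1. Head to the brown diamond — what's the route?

turn left 50°, forward 5.4 m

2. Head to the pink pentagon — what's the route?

turn left 69°, forward 7.6 m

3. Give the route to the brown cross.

turn right 6°, forward 4.6 m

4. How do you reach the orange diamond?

turn left 92°, forward 5.8 m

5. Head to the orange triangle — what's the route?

turn left 7°, forward 5.6 m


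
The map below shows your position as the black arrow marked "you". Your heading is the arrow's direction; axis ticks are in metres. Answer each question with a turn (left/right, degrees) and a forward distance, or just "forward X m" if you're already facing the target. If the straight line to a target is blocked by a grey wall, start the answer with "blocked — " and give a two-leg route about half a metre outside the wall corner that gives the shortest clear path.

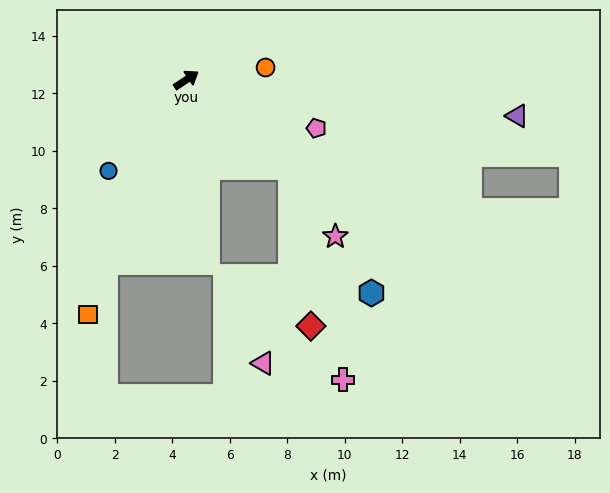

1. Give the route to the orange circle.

turn right 25°, forward 2.8 m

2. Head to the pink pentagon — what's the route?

turn right 54°, forward 4.8 m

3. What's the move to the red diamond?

blocked — turn right 74°, forward 4.7 m, then turn right 42°, forward 5.6 m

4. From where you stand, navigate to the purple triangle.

turn right 40°, forward 11.6 m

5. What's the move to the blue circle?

turn right 164°, forward 4.2 m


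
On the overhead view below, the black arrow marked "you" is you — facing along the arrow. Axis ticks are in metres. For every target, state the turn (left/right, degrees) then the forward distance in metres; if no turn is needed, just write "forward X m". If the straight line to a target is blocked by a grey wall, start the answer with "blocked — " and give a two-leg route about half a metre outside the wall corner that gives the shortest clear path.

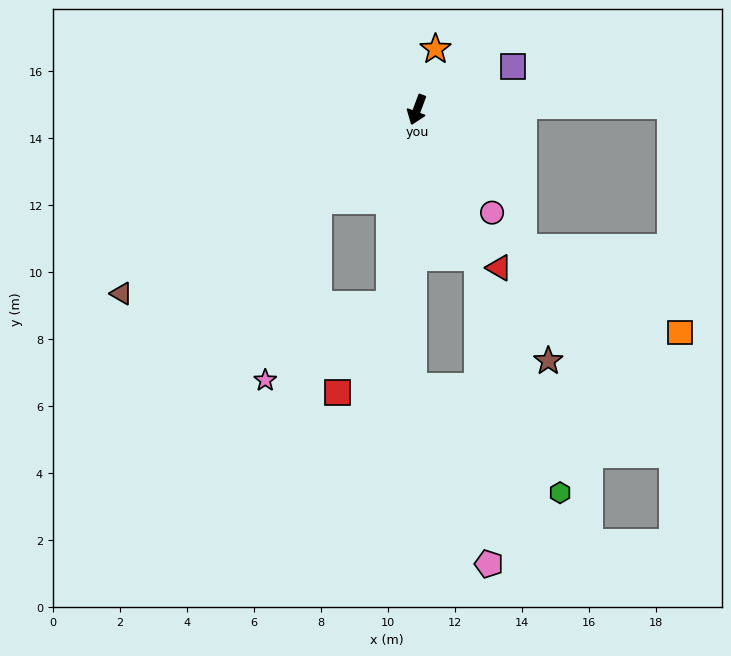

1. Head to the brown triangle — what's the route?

turn right 38°, forward 10.4 m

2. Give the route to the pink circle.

turn left 56°, forward 3.8 m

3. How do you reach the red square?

blocked — turn left 12°, forward 5.9 m, then turn right 23°, forward 3.0 m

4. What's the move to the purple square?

turn left 135°, forward 3.1 m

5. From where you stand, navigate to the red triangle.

turn left 48°, forward 5.3 m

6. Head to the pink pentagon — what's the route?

blocked — turn left 43°, forward 4.8 m, then turn right 21°, forward 9.2 m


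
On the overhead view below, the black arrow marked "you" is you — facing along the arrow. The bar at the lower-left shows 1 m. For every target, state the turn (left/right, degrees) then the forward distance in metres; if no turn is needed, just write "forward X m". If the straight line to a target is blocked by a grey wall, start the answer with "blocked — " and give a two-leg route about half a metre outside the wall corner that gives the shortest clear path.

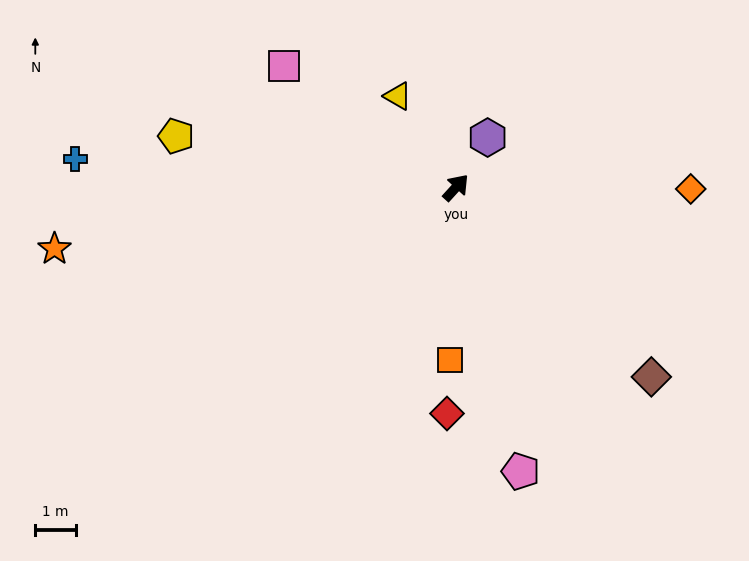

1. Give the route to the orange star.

turn left 141°, forward 10.0 m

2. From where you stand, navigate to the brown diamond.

turn right 92°, forward 6.7 m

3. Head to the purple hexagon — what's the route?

turn left 10°, forward 1.5 m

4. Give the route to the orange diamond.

turn right 48°, forward 5.8 m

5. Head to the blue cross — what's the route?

turn left 128°, forward 9.4 m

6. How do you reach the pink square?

turn left 97°, forward 5.2 m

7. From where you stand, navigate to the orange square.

turn right 140°, forward 4.3 m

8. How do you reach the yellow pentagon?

turn left 122°, forward 7.0 m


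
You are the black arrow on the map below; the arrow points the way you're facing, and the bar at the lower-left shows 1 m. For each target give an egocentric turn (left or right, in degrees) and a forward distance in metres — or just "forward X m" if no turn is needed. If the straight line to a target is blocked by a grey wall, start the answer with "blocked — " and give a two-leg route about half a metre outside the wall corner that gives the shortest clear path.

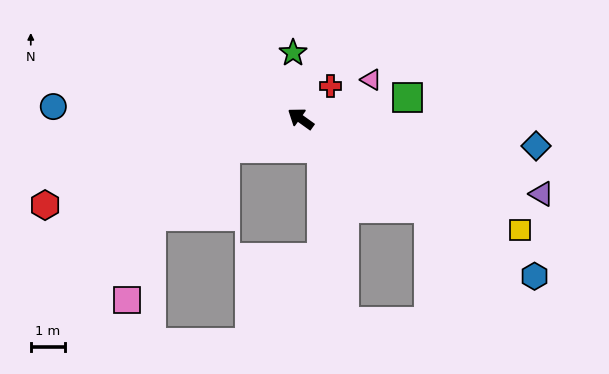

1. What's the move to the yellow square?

turn right 171°, forward 7.2 m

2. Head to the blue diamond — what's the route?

turn right 151°, forward 7.0 m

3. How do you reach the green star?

turn right 48°, forward 1.9 m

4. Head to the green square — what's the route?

turn right 133°, forward 3.2 m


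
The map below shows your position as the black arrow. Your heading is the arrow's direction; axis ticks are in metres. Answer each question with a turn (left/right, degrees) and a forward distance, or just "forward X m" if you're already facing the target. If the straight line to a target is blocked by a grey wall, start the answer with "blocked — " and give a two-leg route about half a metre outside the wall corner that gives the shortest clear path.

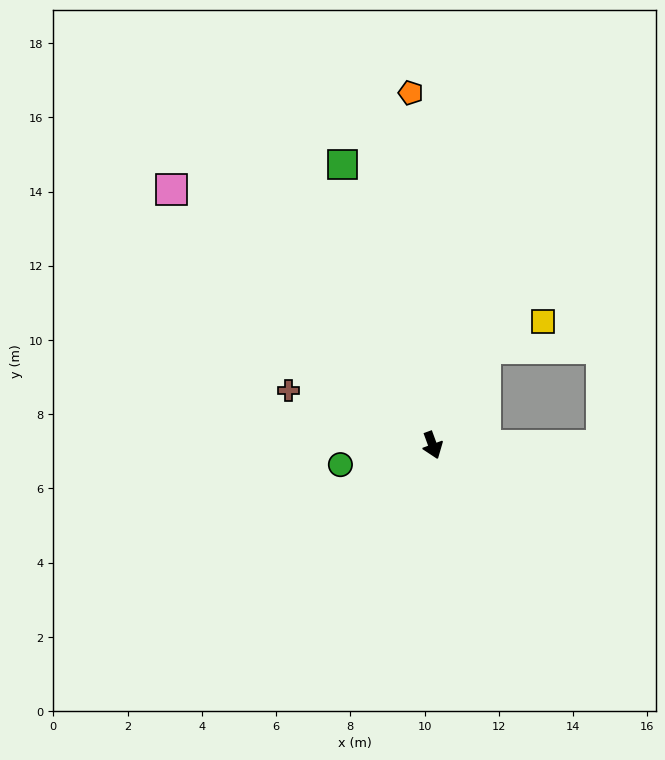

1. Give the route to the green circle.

turn right 98°, forward 2.5 m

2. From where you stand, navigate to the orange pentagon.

turn left 163°, forward 9.5 m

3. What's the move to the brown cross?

turn right 131°, forward 4.2 m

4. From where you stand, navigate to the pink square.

turn right 155°, forward 9.8 m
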